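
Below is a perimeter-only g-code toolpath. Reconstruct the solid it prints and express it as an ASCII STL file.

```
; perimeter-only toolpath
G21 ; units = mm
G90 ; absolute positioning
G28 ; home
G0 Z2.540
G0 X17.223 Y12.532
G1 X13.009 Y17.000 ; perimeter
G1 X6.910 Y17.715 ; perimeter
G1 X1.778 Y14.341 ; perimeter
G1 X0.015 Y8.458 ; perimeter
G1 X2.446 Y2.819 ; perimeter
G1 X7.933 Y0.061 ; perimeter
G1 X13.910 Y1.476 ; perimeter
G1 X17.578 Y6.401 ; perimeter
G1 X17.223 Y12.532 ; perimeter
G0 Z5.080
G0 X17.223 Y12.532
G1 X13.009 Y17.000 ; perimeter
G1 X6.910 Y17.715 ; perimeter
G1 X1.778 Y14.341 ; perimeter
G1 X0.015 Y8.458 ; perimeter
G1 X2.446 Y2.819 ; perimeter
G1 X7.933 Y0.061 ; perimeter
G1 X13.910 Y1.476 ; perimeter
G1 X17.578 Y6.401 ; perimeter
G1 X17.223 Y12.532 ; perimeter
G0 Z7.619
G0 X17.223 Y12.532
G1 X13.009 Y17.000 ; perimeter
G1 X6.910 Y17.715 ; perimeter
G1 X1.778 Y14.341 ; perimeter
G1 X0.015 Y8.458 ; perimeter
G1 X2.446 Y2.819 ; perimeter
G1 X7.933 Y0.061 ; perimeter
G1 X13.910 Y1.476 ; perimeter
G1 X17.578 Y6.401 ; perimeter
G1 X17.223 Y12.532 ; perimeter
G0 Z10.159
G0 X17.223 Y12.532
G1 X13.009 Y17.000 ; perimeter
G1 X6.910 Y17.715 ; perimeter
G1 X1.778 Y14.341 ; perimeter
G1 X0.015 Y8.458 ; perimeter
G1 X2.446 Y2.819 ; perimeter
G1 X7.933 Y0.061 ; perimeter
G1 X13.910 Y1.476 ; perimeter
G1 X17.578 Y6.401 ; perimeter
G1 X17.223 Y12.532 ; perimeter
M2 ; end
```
solid part
  facet normal 0.0000 0.0000 -1.0000
    outer loop
      vertex 6.910 17.715 0.000
      vertex 13.009 17.000 0.000
      vertex 17.223 12.532 0.000
    endloop
  endfacet
  facet normal 0.0000 0.0000 -1.0000
    outer loop
      vertex 1.778 14.341 0.000
      vertex 6.910 17.715 0.000
      vertex 17.223 12.532 0.000
    endloop
  endfacet
  facet normal 0.0000 0.0000 -1.0000
    outer loop
      vertex 0.015 8.458 0.000
      vertex 1.778 14.341 0.000
      vertex 17.223 12.532 0.000
    endloop
  endfacet
  facet normal 0.0000 0.0000 -1.0000
    outer loop
      vertex 2.446 2.819 0.000
      vertex 0.015 8.458 0.000
      vertex 17.223 12.532 0.000
    endloop
  endfacet
  facet normal 0.0000 0.0000 -1.0000
    outer loop
      vertex 7.933 0.061 0.000
      vertex 2.446 2.819 0.000
      vertex 17.223 12.532 0.000
    endloop
  endfacet
  facet normal 0.0000 0.0000 -1.0000
    outer loop
      vertex 13.910 1.476 0.000
      vertex 7.933 0.061 0.000
      vertex 17.223 12.532 0.000
    endloop
  endfacet
  facet normal 0.0000 0.0000 -1.0000
    outer loop
      vertex 17.578 6.401 0.000
      vertex 13.910 1.476 0.000
      vertex 17.223 12.532 0.000
    endloop
  endfacet
  facet normal 0.0000 0.0000 1.0000
    outer loop
      vertex 17.223 12.532 10.159
      vertex 13.009 17.000 10.159
      vertex 6.910 17.715 10.159
    endloop
  endfacet
  facet normal 0.0000 0.0000 1.0000
    outer loop
      vertex 17.223 12.532 10.159
      vertex 6.910 17.715 10.159
      vertex 1.778 14.341 10.159
    endloop
  endfacet
  facet normal 0.0000 0.0000 1.0000
    outer loop
      vertex 17.223 12.532 10.159
      vertex 1.778 14.341 10.159
      vertex 0.015 8.458 10.159
    endloop
  endfacet
  facet normal 0.0000 0.0000 1.0000
    outer loop
      vertex 17.223 12.532 10.159
      vertex 0.015 8.458 10.159
      vertex 2.446 2.819 10.159
    endloop
  endfacet
  facet normal 0.0000 0.0000 1.0000
    outer loop
      vertex 17.223 12.532 10.159
      vertex 2.446 2.819 10.159
      vertex 7.933 0.061 10.159
    endloop
  endfacet
  facet normal 0.0000 0.0000 1.0000
    outer loop
      vertex 17.223 12.532 10.159
      vertex 7.933 0.061 10.159
      vertex 13.910 1.476 10.159
    endloop
  endfacet
  facet normal 0.0000 0.0000 1.0000
    outer loop
      vertex 17.223 12.532 10.159
      vertex 13.910 1.476 10.159
      vertex 17.578 6.401 10.159
    endloop
  endfacet
  facet normal 0.7275 0.6861 0.0000
    outer loop
      vertex 17.223 12.532 0.000
      vertex 13.009 17.000 0.000
      vertex 13.009 17.000 10.159
    endloop
  endfacet
  facet normal 0.7275 0.6861 0.0000
    outer loop
      vertex 17.223 12.532 0.000
      vertex 13.009 17.000 10.159
      vertex 17.223 12.532 10.159
    endloop
  endfacet
  facet normal 0.1164 0.9932 0.0000
    outer loop
      vertex 13.009 17.000 0.000
      vertex 6.910 17.715 0.000
      vertex 6.910 17.715 10.159
    endloop
  endfacet
  facet normal 0.1164 0.9932 0.0000
    outer loop
      vertex 13.009 17.000 0.000
      vertex 6.910 17.715 10.159
      vertex 13.009 17.000 10.159
    endloop
  endfacet
  facet normal -0.5494 0.8356 0.0000
    outer loop
      vertex 6.910 17.715 0.000
      vertex 1.778 14.341 0.000
      vertex 1.778 14.341 10.159
    endloop
  endfacet
  facet normal -0.5494 0.8356 0.0000
    outer loop
      vertex 6.910 17.715 0.000
      vertex 1.778 14.341 10.159
      vertex 6.910 17.715 10.159
    endloop
  endfacet
  facet normal -0.9579 0.2871 0.0000
    outer loop
      vertex 1.778 14.341 0.000
      vertex 0.015 8.458 0.000
      vertex 0.015 8.458 10.159
    endloop
  endfacet
  facet normal -0.9579 0.2871 0.0000
    outer loop
      vertex 1.778 14.341 0.000
      vertex 0.015 8.458 10.159
      vertex 1.778 14.341 10.159
    endloop
  endfacet
  facet normal -0.9183 -0.3959 0.0000
    outer loop
      vertex 0.015 8.458 0.000
      vertex 2.446 2.819 0.000
      vertex 2.446 2.819 10.159
    endloop
  endfacet
  facet normal -0.9183 -0.3959 0.0000
    outer loop
      vertex 0.015 8.458 0.000
      vertex 2.446 2.819 10.159
      vertex 0.015 8.458 10.159
    endloop
  endfacet
  facet normal -0.4491 -0.8935 0.0000
    outer loop
      vertex 2.446 2.819 0.000
      vertex 7.933 0.061 0.000
      vertex 7.933 0.061 10.159
    endloop
  endfacet
  facet normal -0.4491 -0.8935 0.0000
    outer loop
      vertex 2.446 2.819 0.000
      vertex 7.933 0.061 10.159
      vertex 2.446 2.819 10.159
    endloop
  endfacet
  facet normal 0.2304 -0.9731 0.0000
    outer loop
      vertex 7.933 0.061 0.000
      vertex 13.910 1.476 0.000
      vertex 13.910 1.476 10.159
    endloop
  endfacet
  facet normal 0.2304 -0.9731 0.0000
    outer loop
      vertex 7.933 0.061 0.000
      vertex 13.910 1.476 10.159
      vertex 7.933 0.061 10.159
    endloop
  endfacet
  facet normal 0.8020 -0.5973 0.0000
    outer loop
      vertex 13.910 1.476 0.000
      vertex 17.578 6.401 0.000
      vertex 17.578 6.401 10.159
    endloop
  endfacet
  facet normal 0.8020 -0.5973 0.0000
    outer loop
      vertex 13.910 1.476 0.000
      vertex 17.578 6.401 10.159
      vertex 13.910 1.476 10.159
    endloop
  endfacet
  facet normal 0.9983 0.0578 0.0000
    outer loop
      vertex 17.578 6.401 0.000
      vertex 17.223 12.532 0.000
      vertex 17.223 12.532 10.159
    endloop
  endfacet
  facet normal 0.9983 0.0578 0.0000
    outer loop
      vertex 17.578 6.401 0.000
      vertex 17.223 12.532 10.159
      vertex 17.578 6.401 10.159
    endloop
  endfacet
endsolid part

The G0 Z moves step by Δz≈2.540 mm. Every layer's G1 loop is the same polygon, so the solid is a straight extrusion of it from z=0 to z≈10.2. Closing with flat bottom and top caps and triangulating gives 32 facets — a regular 9-sided prism (a cylinder approximated with 9 flat sides), circumscribed radius ≈ 8.98 mm, height ≈ 10.2 mm.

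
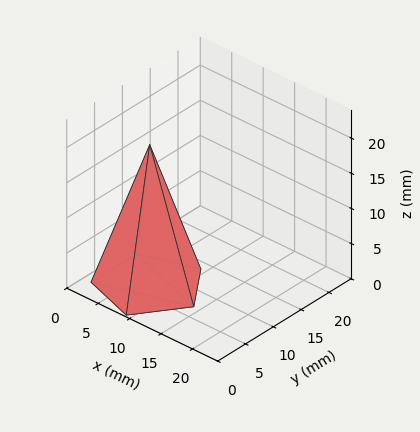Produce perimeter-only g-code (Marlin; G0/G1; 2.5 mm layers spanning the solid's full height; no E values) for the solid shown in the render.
Reading the render: the shape is a regular 5-sided pyramid, base circumscribed radius ≈ 7 mm, apex at z ≈ 20 mm (dimensions read to the nearest mm from the axis ticks). For the g-code, the solid's height is divided into equal slices at the stated Δz and each level perimeter traced with G1 moves after a G0 lift.

; perimeter-only toolpath
G21 ; units = mm
G90 ; absolute positioning
G28 ; home
; layer 1
G0 Z2.5
G0 X13.1 Y7.0
G1 X8.9 Y12.9
G1 X2.0 Y10.6
G1 X2.0 Y3.4
G1 X8.9 Y1.1
G1 X13.1 Y7.0
; layer 2
G0 Z5.0
G0 X12.2 Y7.0
G1 X8.6 Y12.0
G1 X2.7 Y10.1
G1 X2.7 Y3.9
G1 X8.6 Y2.0
G1 X12.2 Y7.0
; layer 3
G0 Z7.5
G0 X11.4 Y7.0
G1 X8.4 Y11.2
G1 X3.4 Y9.6
G1 X3.4 Y4.4
G1 X8.4 Y2.8
G1 X11.4 Y7.0
; layer 4
G0 Z10.0
G0 X10.5 Y7.0
G1 X8.1 Y10.3
G1 X4.2 Y9.1
G1 X4.2 Y5.0
G1 X8.1 Y3.6
G1 X10.5 Y7.0
; layer 5
G0 Z12.5
G0 X9.6 Y7.0
G1 X7.8 Y9.5
G1 X4.9 Y8.5
G1 X4.9 Y5.5
G1 X7.8 Y4.5
G1 X9.6 Y7.0
; layer 6
G0 Z15.0
G0 X8.8 Y7.0
G1 X7.5 Y8.7
G1 X5.6 Y8.0
G1 X5.6 Y6.0
G1 X7.5 Y5.3
G1 X8.8 Y7.0
; layer 7
G0 Z17.5
G0 X7.9 Y7.0
G1 X7.3 Y7.8
G1 X6.3 Y7.5
G1 X6.3 Y6.5
G1 X7.3 Y6.2
G1 X7.9 Y7.0
M2 ; end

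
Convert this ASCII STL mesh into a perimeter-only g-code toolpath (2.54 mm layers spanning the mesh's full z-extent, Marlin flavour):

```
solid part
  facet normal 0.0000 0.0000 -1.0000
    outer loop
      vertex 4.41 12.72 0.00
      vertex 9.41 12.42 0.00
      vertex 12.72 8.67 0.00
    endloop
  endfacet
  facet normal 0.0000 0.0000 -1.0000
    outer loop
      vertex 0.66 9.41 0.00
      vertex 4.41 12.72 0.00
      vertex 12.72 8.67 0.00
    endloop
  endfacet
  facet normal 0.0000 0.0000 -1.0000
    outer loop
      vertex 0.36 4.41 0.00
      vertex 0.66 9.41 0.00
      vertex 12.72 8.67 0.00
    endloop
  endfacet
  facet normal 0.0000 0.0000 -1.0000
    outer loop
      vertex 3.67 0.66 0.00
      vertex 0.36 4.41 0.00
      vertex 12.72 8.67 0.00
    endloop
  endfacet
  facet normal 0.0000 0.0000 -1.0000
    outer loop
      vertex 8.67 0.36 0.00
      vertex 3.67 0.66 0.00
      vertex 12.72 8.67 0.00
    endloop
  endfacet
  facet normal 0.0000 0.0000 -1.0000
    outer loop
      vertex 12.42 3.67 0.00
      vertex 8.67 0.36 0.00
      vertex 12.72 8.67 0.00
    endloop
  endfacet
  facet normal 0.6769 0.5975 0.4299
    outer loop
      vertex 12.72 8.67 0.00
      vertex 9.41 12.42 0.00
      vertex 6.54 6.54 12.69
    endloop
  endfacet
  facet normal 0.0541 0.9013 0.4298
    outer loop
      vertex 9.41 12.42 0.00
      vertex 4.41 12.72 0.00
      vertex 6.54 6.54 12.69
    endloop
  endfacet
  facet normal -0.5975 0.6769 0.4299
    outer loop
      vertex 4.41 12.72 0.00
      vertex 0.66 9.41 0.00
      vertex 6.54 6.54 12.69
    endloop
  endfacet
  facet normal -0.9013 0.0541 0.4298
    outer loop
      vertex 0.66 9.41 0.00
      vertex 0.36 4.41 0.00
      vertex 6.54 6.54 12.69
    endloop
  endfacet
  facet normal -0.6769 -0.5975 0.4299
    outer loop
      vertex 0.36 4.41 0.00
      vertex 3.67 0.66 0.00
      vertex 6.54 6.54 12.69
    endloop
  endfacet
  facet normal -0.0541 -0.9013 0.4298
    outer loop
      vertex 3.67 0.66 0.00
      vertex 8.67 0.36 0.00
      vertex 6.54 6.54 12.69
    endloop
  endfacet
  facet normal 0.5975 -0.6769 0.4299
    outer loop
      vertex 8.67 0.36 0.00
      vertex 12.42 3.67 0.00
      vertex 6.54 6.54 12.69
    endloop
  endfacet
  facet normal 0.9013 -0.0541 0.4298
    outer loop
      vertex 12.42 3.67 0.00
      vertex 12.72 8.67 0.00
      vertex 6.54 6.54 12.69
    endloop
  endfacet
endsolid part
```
; perimeter-only toolpath
G21 ; units = mm
G90 ; absolute positioning
G28 ; home
; layer 1
G0 Z2.54
G0 X11.48 Y8.24
G1 X8.84 Y11.24
G1 X4.84 Y11.48
G1 X1.84 Y8.84
G1 X1.60 Y4.84
G1 X4.24 Y1.84
G1 X8.24 Y1.60
G1 X11.24 Y4.24
G1 X11.48 Y8.24
; layer 2
G0 Z5.08
G0 X10.25 Y7.82
G1 X8.26 Y10.07
G1 X5.26 Y10.25
G1 X3.01 Y8.26
G1 X2.83 Y5.26
G1 X4.82 Y3.01
G1 X7.82 Y2.83
G1 X10.07 Y4.82
G1 X10.25 Y7.82
; layer 3
G0 Z7.61
G0 X9.01 Y7.39
G1 X7.69 Y8.89
G1 X5.69 Y9.01
G1 X4.19 Y7.69
G1 X4.07 Y5.69
G1 X5.39 Y4.19
G1 X7.39 Y4.07
G1 X8.89 Y5.39
G1 X9.01 Y7.39
; layer 4
G0 Z10.15
G0 X7.78 Y6.97
G1 X7.11 Y7.72
G1 X6.11 Y7.78
G1 X5.36 Y7.11
G1 X5.30 Y6.11
G1 X5.97 Y5.36
G1 X6.97 Y5.30
G1 X7.72 Y5.97
G1 X7.78 Y6.97
M2 ; end

The solid is a regular 8-sided pyramid, base circumscribed radius ≈ 6.54 mm, apex at z ≈ 12.7 mm. Slicing at Δz = 2.54 mm — 5 equal slices spanning the solid's height, so layer i sits at z = i·h/5 — gives 4 non-empty perimeters. Each is a 8-segment closed polygon; G0 lifts to the layer z and rapids to the start vertex, then G1 traces the edges. The cross-section shrinks linearly with z (the slice at the apex is degenerate and omitted).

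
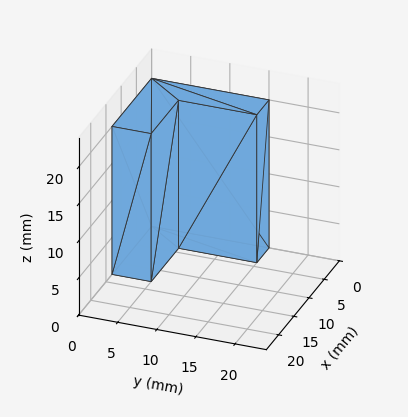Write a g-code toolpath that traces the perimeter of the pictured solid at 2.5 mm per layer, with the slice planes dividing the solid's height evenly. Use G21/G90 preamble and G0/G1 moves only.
Reading the render: the shape is an L-shaped prism: outer 13 × 15 mm, arm thicknesses ≈ 5 mm (horizontal) and 4 mm (vertical), extruded 20 mm in z (dimensions read to the nearest mm from the axis ticks). For the g-code, the solid's height is divided into equal slices at the stated Δz and each level perimeter traced with G1 moves after a G0 lift.

; perimeter-only toolpath
G21 ; units = mm
G90 ; absolute positioning
G28 ; home
; layer 1
G0 Z2.5
G0 X0.0 Y0.0
G1 X13.0 Y0.0
G1 X13.0 Y5.0
G1 X4.0 Y5.0
G1 X4.0 Y15.0
G1 X0.0 Y15.0
G1 X0.0 Y0.0
; layer 2
G0 Z5.0
G0 X0.0 Y0.0
G1 X13.0 Y0.0
G1 X13.0 Y5.0
G1 X4.0 Y5.0
G1 X4.0 Y15.0
G1 X0.0 Y15.0
G1 X0.0 Y0.0
; layer 3
G0 Z7.5
G0 X0.0 Y0.0
G1 X13.0 Y0.0
G1 X13.0 Y5.0
G1 X4.0 Y5.0
G1 X4.0 Y15.0
G1 X0.0 Y15.0
G1 X0.0 Y0.0
; layer 4
G0 Z10.0
G0 X0.0 Y0.0
G1 X13.0 Y0.0
G1 X13.0 Y5.0
G1 X4.0 Y5.0
G1 X4.0 Y15.0
G1 X0.0 Y15.0
G1 X0.0 Y0.0
; layer 5
G0 Z12.5
G0 X0.0 Y0.0
G1 X13.0 Y0.0
G1 X13.0 Y5.0
G1 X4.0 Y5.0
G1 X4.0 Y15.0
G1 X0.0 Y15.0
G1 X0.0 Y0.0
; layer 6
G0 Z15.0
G0 X0.0 Y0.0
G1 X13.0 Y0.0
G1 X13.0 Y5.0
G1 X4.0 Y5.0
G1 X4.0 Y15.0
G1 X0.0 Y15.0
G1 X0.0 Y0.0
; layer 7
G0 Z17.5
G0 X0.0 Y0.0
G1 X13.0 Y0.0
G1 X13.0 Y5.0
G1 X4.0 Y5.0
G1 X4.0 Y15.0
G1 X0.0 Y15.0
G1 X0.0 Y0.0
; layer 8
G0 Z20.0
G0 X0.0 Y0.0
G1 X13.0 Y0.0
G1 X13.0 Y5.0
G1 X4.0 Y5.0
G1 X4.0 Y15.0
G1 X0.0 Y15.0
G1 X0.0 Y0.0
M2 ; end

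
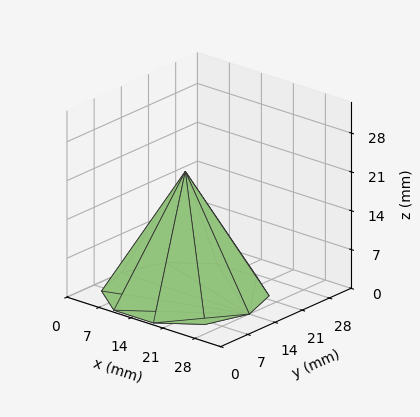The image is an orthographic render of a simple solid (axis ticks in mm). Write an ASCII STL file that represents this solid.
Reading the render: the shape is a regular 10-sided pyramid, base circumscribed radius ≈ 14 mm, apex at z ≈ 22 mm (dimensions read to the nearest mm from the axis ticks). For the STL, each face is triangulated and given an outward normal.

solid part
  facet normal 0.0000 0.0000 -1.0000
    outer loop
      vertex 18.33 27.31 0.00
      vertex 25.33 22.23 0.00
      vertex 28.00 14.00 0.00
    endloop
  endfacet
  facet normal 0.0000 0.0000 -1.0000
    outer loop
      vertex 9.67 27.31 0.00
      vertex 18.33 27.31 0.00
      vertex 28.00 14.00 0.00
    endloop
  endfacet
  facet normal 0.0000 0.0000 -1.0000
    outer loop
      vertex 2.67 22.23 0.00
      vertex 9.67 27.31 0.00
      vertex 28.00 14.00 0.00
    endloop
  endfacet
  facet normal 0.0000 0.0000 -1.0000
    outer loop
      vertex 0.00 14.00 0.00
      vertex 2.67 22.23 0.00
      vertex 28.00 14.00 0.00
    endloop
  endfacet
  facet normal 0.0000 0.0000 -1.0000
    outer loop
      vertex 2.67 5.77 0.00
      vertex 0.00 14.00 0.00
      vertex 28.00 14.00 0.00
    endloop
  endfacet
  facet normal 0.0000 0.0000 -1.0000
    outer loop
      vertex 9.67 0.69 0.00
      vertex 2.67 5.77 0.00
      vertex 28.00 14.00 0.00
    endloop
  endfacet
  facet normal 0.0000 0.0000 -1.0000
    outer loop
      vertex 18.33 0.69 0.00
      vertex 9.67 0.69 0.00
      vertex 28.00 14.00 0.00
    endloop
  endfacet
  facet normal 0.0000 0.0000 -1.0000
    outer loop
      vertex 25.33 5.77 0.00
      vertex 18.33 0.69 0.00
      vertex 28.00 14.00 0.00
    endloop
  endfacet
  facet normal 0.8137 0.2640 0.5178
    outer loop
      vertex 28.00 14.00 0.00
      vertex 25.33 22.23 0.00
      vertex 14.00 14.00 22.00
    endloop
  endfacet
  facet normal 0.5025 0.6924 0.5178
    outer loop
      vertex 25.33 22.23 0.00
      vertex 18.33 27.31 0.00
      vertex 14.00 14.00 22.00
    endloop
  endfacet
  facet normal 0.0000 0.8556 0.5176
    outer loop
      vertex 18.33 27.31 0.00
      vertex 9.67 27.31 0.00
      vertex 14.00 14.00 22.00
    endloop
  endfacet
  facet normal -0.5025 0.6924 0.5178
    outer loop
      vertex 9.67 27.31 0.00
      vertex 2.67 22.23 0.00
      vertex 14.00 14.00 22.00
    endloop
  endfacet
  facet normal -0.8137 0.2640 0.5178
    outer loop
      vertex 2.67 22.23 0.00
      vertex 0.00 14.00 0.00
      vertex 14.00 14.00 22.00
    endloop
  endfacet
  facet normal -0.8137 -0.2640 0.5178
    outer loop
      vertex 0.00 14.00 0.00
      vertex 2.67 5.77 0.00
      vertex 14.00 14.00 22.00
    endloop
  endfacet
  facet normal -0.5025 -0.6924 0.5178
    outer loop
      vertex 2.67 5.77 0.00
      vertex 9.67 0.69 0.00
      vertex 14.00 14.00 22.00
    endloop
  endfacet
  facet normal 0.0000 -0.8556 0.5176
    outer loop
      vertex 9.67 0.69 0.00
      vertex 18.33 0.69 0.00
      vertex 14.00 14.00 22.00
    endloop
  endfacet
  facet normal 0.5025 -0.6924 0.5178
    outer loop
      vertex 18.33 0.69 0.00
      vertex 25.33 5.77 0.00
      vertex 14.00 14.00 22.00
    endloop
  endfacet
  facet normal 0.8137 -0.2640 0.5178
    outer loop
      vertex 25.33 5.77 0.00
      vertex 28.00 14.00 0.00
      vertex 14.00 14.00 22.00
    endloop
  endfacet
endsolid part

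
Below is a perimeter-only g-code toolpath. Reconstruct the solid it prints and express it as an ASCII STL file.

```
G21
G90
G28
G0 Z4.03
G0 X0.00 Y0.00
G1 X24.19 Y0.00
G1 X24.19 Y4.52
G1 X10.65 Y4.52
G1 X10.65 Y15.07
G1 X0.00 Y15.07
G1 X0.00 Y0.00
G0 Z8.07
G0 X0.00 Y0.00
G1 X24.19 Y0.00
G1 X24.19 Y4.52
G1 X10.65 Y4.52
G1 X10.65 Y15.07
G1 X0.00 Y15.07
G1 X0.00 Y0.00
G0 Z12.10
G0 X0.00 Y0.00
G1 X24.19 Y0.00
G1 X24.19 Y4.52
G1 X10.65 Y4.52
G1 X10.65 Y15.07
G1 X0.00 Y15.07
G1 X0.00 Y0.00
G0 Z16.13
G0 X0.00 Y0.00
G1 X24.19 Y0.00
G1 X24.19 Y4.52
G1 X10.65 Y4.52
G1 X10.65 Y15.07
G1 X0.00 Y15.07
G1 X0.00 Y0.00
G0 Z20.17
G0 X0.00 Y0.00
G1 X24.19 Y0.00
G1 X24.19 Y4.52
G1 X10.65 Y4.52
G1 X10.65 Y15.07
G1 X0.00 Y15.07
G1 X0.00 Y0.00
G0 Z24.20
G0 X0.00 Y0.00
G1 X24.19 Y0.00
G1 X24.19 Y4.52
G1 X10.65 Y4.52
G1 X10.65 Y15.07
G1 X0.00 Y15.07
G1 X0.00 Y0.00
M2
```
solid part
  facet normal 0.0000 0.0000 -1.0000
    outer loop
      vertex 24.19 4.52 0.00
      vertex 24.19 0.00 0.00
      vertex 0.00 0.00 0.00
    endloop
  endfacet
  facet normal 0.0000 0.0000 -1.0000
    outer loop
      vertex 10.65 4.52 0.00
      vertex 24.19 4.52 0.00
      vertex 0.00 0.00 0.00
    endloop
  endfacet
  facet normal 0.0000 0.0000 -1.0000
    outer loop
      vertex 10.65 15.07 0.00
      vertex 10.65 4.52 0.00
      vertex 0.00 0.00 0.00
    endloop
  endfacet
  facet normal 0.0000 0.0000 -1.0000
    outer loop
      vertex 0.00 15.07 0.00
      vertex 10.65 15.07 0.00
      vertex 0.00 0.00 0.00
    endloop
  endfacet
  facet normal 0.0000 0.0000 1.0000
    outer loop
      vertex 0.00 0.00 24.20
      vertex 24.19 0.00 24.20
      vertex 24.19 4.52 24.20
    endloop
  endfacet
  facet normal 0.0000 0.0000 1.0000
    outer loop
      vertex 0.00 0.00 24.20
      vertex 24.19 4.52 24.20
      vertex 10.65 4.52 24.20
    endloop
  endfacet
  facet normal 0.0000 0.0000 1.0000
    outer loop
      vertex 0.00 0.00 24.20
      vertex 10.65 4.52 24.20
      vertex 10.65 15.07 24.20
    endloop
  endfacet
  facet normal 0.0000 0.0000 1.0000
    outer loop
      vertex 0.00 0.00 24.20
      vertex 10.65 15.07 24.20
      vertex 0.00 15.07 24.20
    endloop
  endfacet
  facet normal 0.0000 -1.0000 0.0000
    outer loop
      vertex 0.00 0.00 0.00
      vertex 24.19 0.00 0.00
      vertex 24.19 0.00 24.20
    endloop
  endfacet
  facet normal 0.0000 -1.0000 0.0000
    outer loop
      vertex 0.00 0.00 0.00
      vertex 24.19 0.00 24.20
      vertex 0.00 0.00 24.20
    endloop
  endfacet
  facet normal 1.0000 0.0000 0.0000
    outer loop
      vertex 24.19 0.00 0.00
      vertex 24.19 4.52 0.00
      vertex 24.19 4.52 24.20
    endloop
  endfacet
  facet normal 1.0000 0.0000 0.0000
    outer loop
      vertex 24.19 0.00 0.00
      vertex 24.19 4.52 24.20
      vertex 24.19 0.00 24.20
    endloop
  endfacet
  facet normal 0.0000 1.0000 0.0000
    outer loop
      vertex 24.19 4.52 0.00
      vertex 10.65 4.52 0.00
      vertex 10.65 4.52 24.20
    endloop
  endfacet
  facet normal 0.0000 1.0000 0.0000
    outer loop
      vertex 24.19 4.52 0.00
      vertex 10.65 4.52 24.20
      vertex 24.19 4.52 24.20
    endloop
  endfacet
  facet normal 1.0000 0.0000 0.0000
    outer loop
      vertex 10.65 4.52 0.00
      vertex 10.65 15.07 0.00
      vertex 10.65 15.07 24.20
    endloop
  endfacet
  facet normal 1.0000 0.0000 0.0000
    outer loop
      vertex 10.65 4.52 0.00
      vertex 10.65 15.07 24.20
      vertex 10.65 4.52 24.20
    endloop
  endfacet
  facet normal 0.0000 1.0000 0.0000
    outer loop
      vertex 10.65 15.07 0.00
      vertex 0.00 15.07 0.00
      vertex 0.00 15.07 24.20
    endloop
  endfacet
  facet normal 0.0000 1.0000 0.0000
    outer loop
      vertex 10.65 15.07 0.00
      vertex 0.00 15.07 24.20
      vertex 10.65 15.07 24.20
    endloop
  endfacet
  facet normal -1.0000 0.0000 0.0000
    outer loop
      vertex 0.00 15.07 0.00
      vertex 0.00 0.00 0.00
      vertex 0.00 0.00 24.20
    endloop
  endfacet
  facet normal -1.0000 0.0000 0.0000
    outer loop
      vertex 0.00 15.07 0.00
      vertex 0.00 0.00 24.20
      vertex 0.00 15.07 24.20
    endloop
  endfacet
endsolid part

The G0 Z moves step by Δz≈4.03 mm. Every layer's G1 loop is the same polygon, so the solid is a straight extrusion of it from z=0 to z≈24.2. Closing with flat bottom and top caps and triangulating gives 20 facets — an L-shaped prism: outer 24.2 × 15.1 mm, arm thicknesses ≈ 4.52 mm (horizontal) and 10.7 mm (vertical), extruded 24.2 mm in z.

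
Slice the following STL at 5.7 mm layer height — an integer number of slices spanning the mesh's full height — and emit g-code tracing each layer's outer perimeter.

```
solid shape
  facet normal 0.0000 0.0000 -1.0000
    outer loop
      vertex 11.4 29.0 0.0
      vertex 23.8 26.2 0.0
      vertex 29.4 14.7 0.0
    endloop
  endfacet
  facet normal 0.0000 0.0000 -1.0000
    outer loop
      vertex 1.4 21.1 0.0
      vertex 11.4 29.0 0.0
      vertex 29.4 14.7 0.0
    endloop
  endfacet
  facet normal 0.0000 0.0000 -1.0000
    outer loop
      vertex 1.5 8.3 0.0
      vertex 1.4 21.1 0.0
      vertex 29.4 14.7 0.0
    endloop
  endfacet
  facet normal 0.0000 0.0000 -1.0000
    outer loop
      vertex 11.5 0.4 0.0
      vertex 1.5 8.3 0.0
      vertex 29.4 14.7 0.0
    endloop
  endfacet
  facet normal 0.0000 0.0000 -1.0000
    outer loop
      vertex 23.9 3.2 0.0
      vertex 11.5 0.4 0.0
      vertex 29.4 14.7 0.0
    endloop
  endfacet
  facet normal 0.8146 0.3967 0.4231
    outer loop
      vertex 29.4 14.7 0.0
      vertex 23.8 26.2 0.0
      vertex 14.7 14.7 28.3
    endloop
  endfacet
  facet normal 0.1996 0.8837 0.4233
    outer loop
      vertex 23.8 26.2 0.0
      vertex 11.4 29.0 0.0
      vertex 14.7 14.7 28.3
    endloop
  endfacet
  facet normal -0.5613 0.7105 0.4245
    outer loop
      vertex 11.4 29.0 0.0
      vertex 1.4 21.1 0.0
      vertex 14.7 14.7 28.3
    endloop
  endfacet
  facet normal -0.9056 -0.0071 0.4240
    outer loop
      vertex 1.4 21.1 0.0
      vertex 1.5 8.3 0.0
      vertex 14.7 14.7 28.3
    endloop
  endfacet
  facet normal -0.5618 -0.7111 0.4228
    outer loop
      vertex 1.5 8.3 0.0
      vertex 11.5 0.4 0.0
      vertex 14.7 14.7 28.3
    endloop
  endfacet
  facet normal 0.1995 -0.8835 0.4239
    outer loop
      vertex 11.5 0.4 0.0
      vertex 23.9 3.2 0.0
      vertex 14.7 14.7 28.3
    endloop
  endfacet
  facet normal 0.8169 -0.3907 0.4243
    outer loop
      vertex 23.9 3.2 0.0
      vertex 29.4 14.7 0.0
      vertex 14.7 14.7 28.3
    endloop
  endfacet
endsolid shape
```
; perimeter-only toolpath
G21 ; units = mm
G90 ; absolute positioning
G28 ; home
; layer 1
G0 Z5.7
G0 X26.5 Y14.7
G1 X22.0 Y23.9
G1 X12.1 Y26.1
G1 X4.1 Y19.8
G1 X4.1 Y9.6
G1 X12.1 Y3.3
G1 X22.1 Y5.5
G1 X26.5 Y14.7
; layer 2
G0 Z11.3
G0 X23.5 Y14.7
G1 X20.2 Y21.6
G1 X12.7 Y23.3
G1 X6.7 Y18.5
G1 X6.8 Y10.9
G1 X12.8 Y6.1
G1 X20.2 Y7.8
G1 X23.5 Y14.7
; layer 3
G0 Z17.0
G0 X20.6 Y14.7
G1 X18.3 Y19.3
G1 X13.4 Y20.4
G1 X9.4 Y17.3
G1 X9.4 Y12.1
G1 X13.4 Y9.0
G1 X18.4 Y10.1
G1 X20.6 Y14.7
; layer 4
G0 Z22.6
G0 X17.6 Y14.7
G1 X16.5 Y17.0
G1 X14.0 Y17.6
G1 X12.0 Y16.0
G1 X12.1 Y13.4
G1 X14.1 Y11.8
G1 X16.5 Y12.4
G1 X17.6 Y14.7
M2 ; end

The solid is a regular 7-sided pyramid, base circumscribed radius ≈ 14.7 mm, apex at z ≈ 28.3 mm. Slicing at Δz = 5.7 mm — 5 equal slices spanning the solid's height, so layer i sits at z = i·h/5 — gives 4 non-empty perimeters. Each is a 7-segment closed polygon; G0 lifts to the layer z and rapids to the start vertex, then G1 traces the edges. The cross-section shrinks linearly with z (the slice at the apex is degenerate and omitted).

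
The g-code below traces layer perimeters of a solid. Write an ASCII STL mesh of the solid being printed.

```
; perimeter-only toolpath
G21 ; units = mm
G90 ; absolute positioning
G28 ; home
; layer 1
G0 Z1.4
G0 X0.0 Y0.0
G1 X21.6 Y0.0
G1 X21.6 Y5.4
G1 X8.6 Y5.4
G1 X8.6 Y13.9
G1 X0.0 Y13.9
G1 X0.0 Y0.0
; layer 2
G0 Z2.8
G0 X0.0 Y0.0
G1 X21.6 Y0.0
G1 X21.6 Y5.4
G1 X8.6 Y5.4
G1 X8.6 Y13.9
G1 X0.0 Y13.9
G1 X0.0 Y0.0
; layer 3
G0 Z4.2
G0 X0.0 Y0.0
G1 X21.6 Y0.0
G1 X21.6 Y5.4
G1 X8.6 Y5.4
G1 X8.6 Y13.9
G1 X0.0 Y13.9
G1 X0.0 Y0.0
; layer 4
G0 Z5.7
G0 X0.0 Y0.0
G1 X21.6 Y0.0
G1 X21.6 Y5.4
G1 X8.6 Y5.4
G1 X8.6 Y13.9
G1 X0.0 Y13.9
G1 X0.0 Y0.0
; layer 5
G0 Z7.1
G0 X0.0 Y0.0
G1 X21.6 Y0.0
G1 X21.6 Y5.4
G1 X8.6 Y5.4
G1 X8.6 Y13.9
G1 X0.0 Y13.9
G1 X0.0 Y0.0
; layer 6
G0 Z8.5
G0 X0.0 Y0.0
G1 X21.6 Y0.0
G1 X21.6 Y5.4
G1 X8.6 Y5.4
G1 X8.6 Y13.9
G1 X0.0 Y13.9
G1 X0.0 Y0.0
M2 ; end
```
solid part
  facet normal 0.0000 0.0000 -1.0000
    outer loop
      vertex 21.6 5.4 0.0
      vertex 21.6 0.0 0.0
      vertex 0.0 0.0 0.0
    endloop
  endfacet
  facet normal 0.0000 0.0000 -1.0000
    outer loop
      vertex 8.6 5.4 0.0
      vertex 21.6 5.4 0.0
      vertex 0.0 0.0 0.0
    endloop
  endfacet
  facet normal 0.0000 0.0000 -1.0000
    outer loop
      vertex 8.6 13.9 0.0
      vertex 8.6 5.4 0.0
      vertex 0.0 0.0 0.0
    endloop
  endfacet
  facet normal 0.0000 0.0000 -1.0000
    outer loop
      vertex 0.0 13.9 0.0
      vertex 8.6 13.9 0.0
      vertex 0.0 0.0 0.0
    endloop
  endfacet
  facet normal 0.0000 0.0000 1.0000
    outer loop
      vertex 0.0 0.0 8.5
      vertex 21.6 0.0 8.5
      vertex 21.6 5.4 8.5
    endloop
  endfacet
  facet normal 0.0000 0.0000 1.0000
    outer loop
      vertex 0.0 0.0 8.5
      vertex 21.6 5.4 8.5
      vertex 8.6 5.4 8.5
    endloop
  endfacet
  facet normal 0.0000 0.0000 1.0000
    outer loop
      vertex 0.0 0.0 8.5
      vertex 8.6 5.4 8.5
      vertex 8.6 13.9 8.5
    endloop
  endfacet
  facet normal 0.0000 0.0000 1.0000
    outer loop
      vertex 0.0 0.0 8.5
      vertex 8.6 13.9 8.5
      vertex 0.0 13.9 8.5
    endloop
  endfacet
  facet normal 0.0000 -1.0000 0.0000
    outer loop
      vertex 0.0 0.0 0.0
      vertex 21.6 0.0 0.0
      vertex 21.6 0.0 8.5
    endloop
  endfacet
  facet normal 0.0000 -1.0000 0.0000
    outer loop
      vertex 0.0 0.0 0.0
      vertex 21.6 0.0 8.5
      vertex 0.0 0.0 8.5
    endloop
  endfacet
  facet normal 1.0000 0.0000 0.0000
    outer loop
      vertex 21.6 0.0 0.0
      vertex 21.6 5.4 0.0
      vertex 21.6 5.4 8.5
    endloop
  endfacet
  facet normal 1.0000 0.0000 0.0000
    outer loop
      vertex 21.6 0.0 0.0
      vertex 21.6 5.4 8.5
      vertex 21.6 0.0 8.5
    endloop
  endfacet
  facet normal 0.0000 1.0000 0.0000
    outer loop
      vertex 21.6 5.4 0.0
      vertex 8.6 5.4 0.0
      vertex 8.6 5.4 8.5
    endloop
  endfacet
  facet normal 0.0000 1.0000 0.0000
    outer loop
      vertex 21.6 5.4 0.0
      vertex 8.6 5.4 8.5
      vertex 21.6 5.4 8.5
    endloop
  endfacet
  facet normal 1.0000 0.0000 0.0000
    outer loop
      vertex 8.6 5.4 0.0
      vertex 8.6 13.9 0.0
      vertex 8.6 13.9 8.5
    endloop
  endfacet
  facet normal 1.0000 0.0000 0.0000
    outer loop
      vertex 8.6 5.4 0.0
      vertex 8.6 13.9 8.5
      vertex 8.6 5.4 8.5
    endloop
  endfacet
  facet normal 0.0000 1.0000 0.0000
    outer loop
      vertex 8.6 13.9 0.0
      vertex 0.0 13.9 0.0
      vertex 0.0 13.9 8.5
    endloop
  endfacet
  facet normal 0.0000 1.0000 0.0000
    outer loop
      vertex 8.6 13.9 0.0
      vertex 0.0 13.9 8.5
      vertex 8.6 13.9 8.5
    endloop
  endfacet
  facet normal -1.0000 0.0000 0.0000
    outer loop
      vertex 0.0 13.9 0.0
      vertex 0.0 0.0 0.0
      vertex 0.0 0.0 8.5
    endloop
  endfacet
  facet normal -1.0000 0.0000 0.0000
    outer loop
      vertex 0.0 13.9 0.0
      vertex 0.0 0.0 8.5
      vertex 0.0 13.9 8.5
    endloop
  endfacet
endsolid part

The G0 Z moves step by Δz≈1.4 mm. Every layer's G1 loop is the same polygon, so the solid is a straight extrusion of it from z=0 to z≈8.5. Closing with flat bottom and top caps and triangulating gives 20 facets — an L-shaped prism: outer 21.6 × 13.9 mm, arm thicknesses ≈ 5.4 mm (horizontal) and 8.6 mm (vertical), extruded 8.5 mm in z.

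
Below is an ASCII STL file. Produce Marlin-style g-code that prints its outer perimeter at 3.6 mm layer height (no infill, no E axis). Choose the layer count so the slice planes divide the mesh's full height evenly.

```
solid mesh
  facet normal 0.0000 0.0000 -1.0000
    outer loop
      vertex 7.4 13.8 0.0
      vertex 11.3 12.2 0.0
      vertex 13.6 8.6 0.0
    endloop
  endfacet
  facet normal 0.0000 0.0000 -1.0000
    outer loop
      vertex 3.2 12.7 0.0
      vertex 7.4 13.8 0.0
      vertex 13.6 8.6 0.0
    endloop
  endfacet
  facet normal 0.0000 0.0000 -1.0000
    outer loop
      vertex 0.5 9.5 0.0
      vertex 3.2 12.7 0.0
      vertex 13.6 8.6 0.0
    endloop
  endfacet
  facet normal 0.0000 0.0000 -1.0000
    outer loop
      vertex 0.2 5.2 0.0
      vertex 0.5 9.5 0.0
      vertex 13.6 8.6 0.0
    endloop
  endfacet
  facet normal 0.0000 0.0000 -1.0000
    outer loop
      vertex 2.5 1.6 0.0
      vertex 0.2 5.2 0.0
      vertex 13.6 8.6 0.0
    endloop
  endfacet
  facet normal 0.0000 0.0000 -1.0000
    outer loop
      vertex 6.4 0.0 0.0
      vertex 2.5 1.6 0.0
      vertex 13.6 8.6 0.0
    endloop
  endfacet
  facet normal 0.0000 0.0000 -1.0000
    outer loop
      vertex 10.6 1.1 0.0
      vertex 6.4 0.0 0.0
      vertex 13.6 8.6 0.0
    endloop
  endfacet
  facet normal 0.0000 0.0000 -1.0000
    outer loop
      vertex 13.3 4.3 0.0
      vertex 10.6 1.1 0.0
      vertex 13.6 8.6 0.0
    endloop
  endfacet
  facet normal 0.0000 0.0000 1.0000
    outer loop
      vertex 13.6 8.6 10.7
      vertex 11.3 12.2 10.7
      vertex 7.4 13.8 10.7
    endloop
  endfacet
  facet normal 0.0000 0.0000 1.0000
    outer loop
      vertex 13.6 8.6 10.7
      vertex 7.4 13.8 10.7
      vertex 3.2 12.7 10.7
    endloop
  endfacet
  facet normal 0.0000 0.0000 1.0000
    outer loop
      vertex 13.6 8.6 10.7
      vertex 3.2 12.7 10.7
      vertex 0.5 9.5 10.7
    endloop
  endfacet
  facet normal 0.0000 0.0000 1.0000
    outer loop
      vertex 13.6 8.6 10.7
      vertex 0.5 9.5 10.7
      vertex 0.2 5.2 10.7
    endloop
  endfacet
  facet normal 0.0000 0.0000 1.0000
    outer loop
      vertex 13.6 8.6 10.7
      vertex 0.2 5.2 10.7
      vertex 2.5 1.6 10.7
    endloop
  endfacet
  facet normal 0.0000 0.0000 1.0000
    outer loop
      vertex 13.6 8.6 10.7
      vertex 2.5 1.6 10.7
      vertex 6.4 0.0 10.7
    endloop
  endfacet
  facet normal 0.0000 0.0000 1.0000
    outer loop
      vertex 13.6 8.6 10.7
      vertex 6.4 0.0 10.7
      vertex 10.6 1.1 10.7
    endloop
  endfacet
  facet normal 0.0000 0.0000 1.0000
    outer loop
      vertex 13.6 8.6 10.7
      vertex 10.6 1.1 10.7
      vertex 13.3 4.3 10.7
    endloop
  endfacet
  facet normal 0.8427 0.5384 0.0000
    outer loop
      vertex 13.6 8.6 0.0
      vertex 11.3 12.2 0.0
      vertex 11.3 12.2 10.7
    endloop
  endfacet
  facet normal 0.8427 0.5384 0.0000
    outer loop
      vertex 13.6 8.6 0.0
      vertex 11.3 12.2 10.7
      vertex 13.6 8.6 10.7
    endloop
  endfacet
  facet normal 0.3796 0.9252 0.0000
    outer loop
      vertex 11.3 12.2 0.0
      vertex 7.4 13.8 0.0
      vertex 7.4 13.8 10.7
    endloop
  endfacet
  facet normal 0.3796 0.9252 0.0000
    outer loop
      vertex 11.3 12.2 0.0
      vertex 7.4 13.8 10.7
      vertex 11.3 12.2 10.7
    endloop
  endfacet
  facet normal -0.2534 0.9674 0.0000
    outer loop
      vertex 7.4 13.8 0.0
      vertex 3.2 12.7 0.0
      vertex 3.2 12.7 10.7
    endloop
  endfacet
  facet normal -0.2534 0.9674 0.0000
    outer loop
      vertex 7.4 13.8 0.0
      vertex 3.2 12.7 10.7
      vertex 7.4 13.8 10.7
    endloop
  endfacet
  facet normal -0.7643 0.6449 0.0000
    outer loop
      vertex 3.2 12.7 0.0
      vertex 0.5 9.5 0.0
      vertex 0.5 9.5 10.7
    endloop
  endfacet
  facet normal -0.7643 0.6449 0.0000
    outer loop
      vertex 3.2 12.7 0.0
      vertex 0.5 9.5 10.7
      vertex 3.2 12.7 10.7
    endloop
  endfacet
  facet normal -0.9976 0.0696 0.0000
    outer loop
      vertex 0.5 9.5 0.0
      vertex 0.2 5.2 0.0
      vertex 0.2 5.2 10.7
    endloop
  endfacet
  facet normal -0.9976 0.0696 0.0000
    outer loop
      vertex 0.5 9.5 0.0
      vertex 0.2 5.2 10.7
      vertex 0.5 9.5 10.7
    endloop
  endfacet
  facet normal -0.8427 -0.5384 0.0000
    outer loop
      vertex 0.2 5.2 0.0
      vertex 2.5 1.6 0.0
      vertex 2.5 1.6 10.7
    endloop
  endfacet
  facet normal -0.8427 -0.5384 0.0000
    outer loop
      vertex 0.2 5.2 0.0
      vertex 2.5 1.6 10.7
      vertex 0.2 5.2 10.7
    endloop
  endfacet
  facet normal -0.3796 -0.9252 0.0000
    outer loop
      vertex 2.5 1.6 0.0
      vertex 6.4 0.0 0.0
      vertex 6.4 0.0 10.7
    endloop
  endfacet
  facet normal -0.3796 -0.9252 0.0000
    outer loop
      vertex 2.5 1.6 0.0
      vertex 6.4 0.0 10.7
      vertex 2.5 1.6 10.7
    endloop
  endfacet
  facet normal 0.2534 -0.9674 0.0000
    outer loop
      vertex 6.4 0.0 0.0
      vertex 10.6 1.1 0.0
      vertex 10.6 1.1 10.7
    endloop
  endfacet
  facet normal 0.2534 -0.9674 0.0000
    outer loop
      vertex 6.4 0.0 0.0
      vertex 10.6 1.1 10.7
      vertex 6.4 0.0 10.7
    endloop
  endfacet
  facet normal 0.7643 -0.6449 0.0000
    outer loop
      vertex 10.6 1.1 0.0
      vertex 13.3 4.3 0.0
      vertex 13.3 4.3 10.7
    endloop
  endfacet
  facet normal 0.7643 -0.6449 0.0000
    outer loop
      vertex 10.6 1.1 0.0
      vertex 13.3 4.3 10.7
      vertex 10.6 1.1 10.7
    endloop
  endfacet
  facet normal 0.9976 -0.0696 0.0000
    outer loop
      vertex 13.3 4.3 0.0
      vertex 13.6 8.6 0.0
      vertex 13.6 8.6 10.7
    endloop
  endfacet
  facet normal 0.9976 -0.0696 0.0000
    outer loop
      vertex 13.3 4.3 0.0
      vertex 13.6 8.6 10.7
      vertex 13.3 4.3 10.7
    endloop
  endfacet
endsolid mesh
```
; perimeter-only toolpath
G21 ; units = mm
G90 ; absolute positioning
G28 ; home
; layer 1
G0 Z3.6
G0 X13.6 Y8.6
G1 X11.3 Y12.2
G1 X7.4 Y13.8
G1 X3.2 Y12.7
G1 X0.5 Y9.5
G1 X0.2 Y5.2
G1 X2.5 Y1.6
G1 X6.4 Y0.0
G1 X10.6 Y1.1
G1 X13.3 Y4.3
G1 X13.6 Y8.6
; layer 2
G0 Z7.1
G0 X13.6 Y8.6
G1 X11.3 Y12.2
G1 X7.4 Y13.8
G1 X3.2 Y12.7
G1 X0.5 Y9.5
G1 X0.2 Y5.2
G1 X2.5 Y1.6
G1 X6.4 Y0.0
G1 X10.6 Y1.1
G1 X13.3 Y4.3
G1 X13.6 Y8.6
; layer 3
G0 Z10.7
G0 X13.6 Y8.6
G1 X11.3 Y12.2
G1 X7.4 Y13.8
G1 X3.2 Y12.7
G1 X0.5 Y9.5
G1 X0.2 Y5.2
G1 X2.5 Y1.6
G1 X6.4 Y0.0
G1 X10.6 Y1.1
G1 X13.3 Y4.3
G1 X13.6 Y8.6
M2 ; end

The solid is a regular 10-sided prism (a cylinder approximated with 10 flat sides), circumscribed radius ≈ 6.9 mm, height ≈ 10.7 mm. Slicing at Δz = 3.6 mm — 3 equal slices spanning the solid's height, so layer i sits at z = i·h/3 — gives 3 non-empty perimeters. Each is a 10-segment closed polygon; G0 lifts to the layer z and rapids to the start vertex, then G1 traces the edges.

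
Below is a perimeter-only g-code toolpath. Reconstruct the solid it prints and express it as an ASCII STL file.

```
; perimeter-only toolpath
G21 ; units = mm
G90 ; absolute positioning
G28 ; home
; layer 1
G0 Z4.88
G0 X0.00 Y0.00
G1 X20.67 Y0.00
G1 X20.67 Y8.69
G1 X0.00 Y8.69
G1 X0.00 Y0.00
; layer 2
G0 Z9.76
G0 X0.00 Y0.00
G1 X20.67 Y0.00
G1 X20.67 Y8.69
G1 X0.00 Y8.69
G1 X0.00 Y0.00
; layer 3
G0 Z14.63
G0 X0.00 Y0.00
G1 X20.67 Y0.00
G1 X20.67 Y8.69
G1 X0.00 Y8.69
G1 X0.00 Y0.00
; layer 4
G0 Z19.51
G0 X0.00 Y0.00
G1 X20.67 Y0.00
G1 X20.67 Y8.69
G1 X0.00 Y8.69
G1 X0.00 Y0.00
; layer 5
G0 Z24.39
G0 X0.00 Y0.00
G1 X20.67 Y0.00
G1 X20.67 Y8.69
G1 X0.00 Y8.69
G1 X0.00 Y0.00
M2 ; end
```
solid part
  facet normal 0.0000 0.0000 -1.0000
    outer loop
      vertex 20.67 8.69 0.00
      vertex 20.67 0.00 0.00
      vertex 0.00 0.00 0.00
    endloop
  endfacet
  facet normal 0.0000 0.0000 -1.0000
    outer loop
      vertex 0.00 8.69 0.00
      vertex 20.67 8.69 0.00
      vertex 0.00 0.00 0.00
    endloop
  endfacet
  facet normal 0.0000 0.0000 1.0000
    outer loop
      vertex 0.00 0.00 24.39
      vertex 20.67 0.00 24.39
      vertex 20.67 8.69 24.39
    endloop
  endfacet
  facet normal 0.0000 0.0000 1.0000
    outer loop
      vertex 0.00 0.00 24.39
      vertex 20.67 8.69 24.39
      vertex 0.00 8.69 24.39
    endloop
  endfacet
  facet normal 0.0000 -1.0000 0.0000
    outer loop
      vertex 0.00 0.00 0.00
      vertex 20.67 0.00 0.00
      vertex 20.67 0.00 24.39
    endloop
  endfacet
  facet normal 0.0000 -1.0000 0.0000
    outer loop
      vertex 0.00 0.00 0.00
      vertex 20.67 0.00 24.39
      vertex 0.00 0.00 24.39
    endloop
  endfacet
  facet normal 0.0000 1.0000 0.0000
    outer loop
      vertex 20.67 8.69 24.39
      vertex 20.67 8.69 0.00
      vertex 0.00 8.69 0.00
    endloop
  endfacet
  facet normal 0.0000 1.0000 0.0000
    outer loop
      vertex 0.00 8.69 24.39
      vertex 20.67 8.69 24.39
      vertex 0.00 8.69 0.00
    endloop
  endfacet
  facet normal -1.0000 0.0000 0.0000
    outer loop
      vertex 0.00 8.69 24.39
      vertex 0.00 8.69 0.00
      vertex 0.00 0.00 0.00
    endloop
  endfacet
  facet normal -1.0000 0.0000 0.0000
    outer loop
      vertex 0.00 0.00 24.39
      vertex 0.00 8.69 24.39
      vertex 0.00 0.00 0.00
    endloop
  endfacet
  facet normal 1.0000 0.0000 0.0000
    outer loop
      vertex 20.67 0.00 0.00
      vertex 20.67 8.69 0.00
      vertex 20.67 8.69 24.39
    endloop
  endfacet
  facet normal 1.0000 0.0000 0.0000
    outer loop
      vertex 20.67 0.00 0.00
      vertex 20.67 8.69 24.39
      vertex 20.67 0.00 24.39
    endloop
  endfacet
endsolid part

The G0 Z moves step by Δz≈4.88 mm. Every layer's G1 loop is the same polygon, so the solid is a straight extrusion of it from z=0 to z≈24.4. Closing with flat bottom and top caps and triangulating gives 12 facets — a rectangular box, roughly 20.7 × 8.69 mm footprint and 24.4 mm tall.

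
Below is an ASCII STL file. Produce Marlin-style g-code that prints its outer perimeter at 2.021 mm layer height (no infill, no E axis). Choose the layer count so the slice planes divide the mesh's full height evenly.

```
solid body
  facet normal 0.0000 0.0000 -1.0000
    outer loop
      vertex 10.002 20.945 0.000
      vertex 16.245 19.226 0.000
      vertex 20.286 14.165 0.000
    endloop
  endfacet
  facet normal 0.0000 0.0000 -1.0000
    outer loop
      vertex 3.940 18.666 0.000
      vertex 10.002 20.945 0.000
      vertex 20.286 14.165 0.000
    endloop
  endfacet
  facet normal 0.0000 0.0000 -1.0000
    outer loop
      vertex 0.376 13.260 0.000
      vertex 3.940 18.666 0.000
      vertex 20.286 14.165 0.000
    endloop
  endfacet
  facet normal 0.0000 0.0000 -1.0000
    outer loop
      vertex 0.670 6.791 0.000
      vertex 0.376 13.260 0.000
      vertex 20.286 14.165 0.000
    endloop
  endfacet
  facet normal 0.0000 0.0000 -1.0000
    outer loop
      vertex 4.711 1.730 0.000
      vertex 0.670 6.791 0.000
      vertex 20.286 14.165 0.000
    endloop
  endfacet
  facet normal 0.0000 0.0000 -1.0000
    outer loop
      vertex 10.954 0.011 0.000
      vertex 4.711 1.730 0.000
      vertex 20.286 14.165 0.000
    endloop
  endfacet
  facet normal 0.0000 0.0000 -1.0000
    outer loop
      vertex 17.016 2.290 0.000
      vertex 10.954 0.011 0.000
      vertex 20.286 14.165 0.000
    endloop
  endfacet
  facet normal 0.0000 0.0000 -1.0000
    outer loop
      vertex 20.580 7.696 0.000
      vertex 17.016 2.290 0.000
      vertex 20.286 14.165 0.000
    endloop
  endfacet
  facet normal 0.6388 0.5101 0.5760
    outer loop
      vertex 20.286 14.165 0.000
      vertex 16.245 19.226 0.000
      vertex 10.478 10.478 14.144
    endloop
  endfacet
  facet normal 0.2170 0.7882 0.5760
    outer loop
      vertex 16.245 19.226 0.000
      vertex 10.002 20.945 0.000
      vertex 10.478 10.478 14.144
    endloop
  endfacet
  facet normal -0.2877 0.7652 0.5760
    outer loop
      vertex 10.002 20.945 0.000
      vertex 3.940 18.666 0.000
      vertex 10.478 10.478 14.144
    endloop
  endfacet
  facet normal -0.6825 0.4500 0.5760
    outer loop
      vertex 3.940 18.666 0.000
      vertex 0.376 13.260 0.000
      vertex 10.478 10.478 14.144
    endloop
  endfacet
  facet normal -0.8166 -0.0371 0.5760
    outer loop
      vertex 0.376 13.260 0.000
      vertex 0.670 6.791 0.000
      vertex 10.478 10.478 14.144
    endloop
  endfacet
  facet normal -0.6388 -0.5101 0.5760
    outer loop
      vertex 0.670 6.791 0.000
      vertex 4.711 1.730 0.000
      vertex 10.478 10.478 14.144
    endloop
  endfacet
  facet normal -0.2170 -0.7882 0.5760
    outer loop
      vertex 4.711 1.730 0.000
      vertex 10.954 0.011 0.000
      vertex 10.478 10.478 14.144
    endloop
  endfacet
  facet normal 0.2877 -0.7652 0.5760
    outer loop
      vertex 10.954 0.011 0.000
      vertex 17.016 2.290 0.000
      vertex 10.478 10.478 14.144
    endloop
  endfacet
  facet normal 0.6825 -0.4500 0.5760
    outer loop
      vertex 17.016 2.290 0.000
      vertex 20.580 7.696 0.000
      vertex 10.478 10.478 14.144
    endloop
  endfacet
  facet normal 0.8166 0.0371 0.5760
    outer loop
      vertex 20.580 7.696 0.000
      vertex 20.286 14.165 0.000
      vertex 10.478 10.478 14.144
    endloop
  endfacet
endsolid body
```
; perimeter-only toolpath
G21 ; units = mm
G90 ; absolute positioning
G28 ; home
; layer 1
G0 Z2.021
G0 X18.885 Y13.638
G1 X15.421 Y17.976
G1 X10.070 Y19.450
G1 X4.874 Y17.496
G1 X1.819 Y12.863
G1 X2.071 Y7.318
G1 X5.535 Y2.980
G1 X10.886 Y1.506
G1 X16.082 Y3.460
G1 X19.137 Y8.093
G1 X18.885 Y13.638
; layer 2
G0 Z4.041
G0 X17.484 Y13.112
G1 X14.597 Y16.727
G1 X10.138 Y17.954
G1 X5.808 Y16.327
G1 X3.262 Y12.465
G1 X3.472 Y7.844
G1 X6.359 Y4.229
G1 X10.818 Y3.002
G1 X15.148 Y4.629
G1 X17.694 Y8.491
G1 X17.484 Y13.112
; layer 3
G0 Z6.062
G0 X16.083 Y12.585
G1 X13.773 Y15.477
G1 X10.206 Y16.459
G1 X6.742 Y15.157
G1 X4.705 Y12.068
G1 X4.873 Y8.371
G1 X7.183 Y5.479
G1 X10.750 Y4.497
G1 X14.214 Y5.799
G1 X16.251 Y8.888
G1 X16.083 Y12.585
; layer 4
G0 Z8.082
G0 X14.681 Y12.058
G1 X12.950 Y14.227
G1 X10.274 Y14.964
G1 X7.676 Y13.987
G1 X6.149 Y11.670
G1 X6.275 Y8.898
G1 X8.006 Y6.729
G1 X10.682 Y5.992
G1 X13.280 Y6.969
G1 X14.807 Y9.286
G1 X14.681 Y12.058
; layer 5
G0 Z10.103
G0 X13.280 Y11.531
G1 X12.126 Y12.977
G1 X10.342 Y13.469
G1 X8.610 Y12.817
G1 X7.592 Y11.273
G1 X7.676 Y9.425
G1 X8.830 Y7.979
G1 X10.614 Y7.487
G1 X12.346 Y8.139
G1 X13.364 Y9.683
G1 X13.280 Y11.531
; layer 6
G0 Z12.123
G0 X11.879 Y11.005
G1 X11.302 Y11.728
G1 X10.410 Y11.973
G1 X9.544 Y11.648
G1 X9.035 Y10.875
G1 X9.077 Y9.951
G1 X9.654 Y9.228
G1 X10.546 Y8.983
G1 X11.412 Y9.308
G1 X11.921 Y10.081
G1 X11.879 Y11.005
M2 ; end

The solid is a regular 10-sided pyramid, base circumscribed radius ≈ 10.5 mm, apex at z ≈ 14.1 mm. Slicing at Δz = 2.021 mm — 7 equal slices spanning the solid's height, so layer i sits at z = i·h/7 — gives 6 non-empty perimeters. Each is a 10-segment closed polygon; G0 lifts to the layer z and rapids to the start vertex, then G1 traces the edges. The cross-section shrinks linearly with z (the slice at the apex is degenerate and omitted).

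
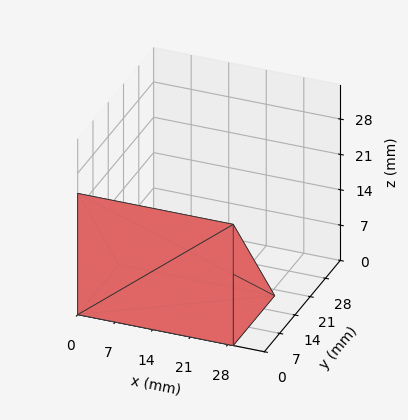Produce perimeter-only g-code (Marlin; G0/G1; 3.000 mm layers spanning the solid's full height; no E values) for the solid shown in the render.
Reading the render: the shape is a wedge (ramp): 29 × 19 mm base, rising to 24 mm along the y=0 edge and sloping linearly to z=0 at y=19 (dimensions read to the nearest mm from the axis ticks). For the g-code, the solid's height is divided into equal slices at the stated Δz and each level perimeter traced with G1 moves after a G0 lift.

; perimeter-only toolpath
G21 ; units = mm
G90 ; absolute positioning
G28 ; home
; layer 1
G0 Z3.000
G0 X0.000 Y0.000
G1 X29.000 Y0.000
G1 X29.000 Y16.625
G1 X0.000 Y16.625
G1 X0.000 Y0.000
; layer 2
G0 Z6.000
G0 X0.000 Y0.000
G1 X29.000 Y0.000
G1 X29.000 Y14.250
G1 X0.000 Y14.250
G1 X0.000 Y0.000
; layer 3
G0 Z9.000
G0 X0.000 Y0.000
G1 X29.000 Y0.000
G1 X29.000 Y11.875
G1 X0.000 Y11.875
G1 X0.000 Y0.000
; layer 4
G0 Z12.000
G0 X0.000 Y0.000
G1 X29.000 Y0.000
G1 X29.000 Y9.500
G1 X0.000 Y9.500
G1 X0.000 Y0.000
; layer 5
G0 Z15.000
G0 X0.000 Y0.000
G1 X29.000 Y0.000
G1 X29.000 Y7.125
G1 X0.000 Y7.125
G1 X0.000 Y0.000
; layer 6
G0 Z18.000
G0 X0.000 Y0.000
G1 X29.000 Y0.000
G1 X29.000 Y4.750
G1 X0.000 Y4.750
G1 X0.000 Y0.000
; layer 7
G0 Z21.000
G0 X0.000 Y0.000
G1 X29.000 Y0.000
G1 X29.000 Y2.375
G1 X0.000 Y2.375
G1 X0.000 Y0.000
M2 ; end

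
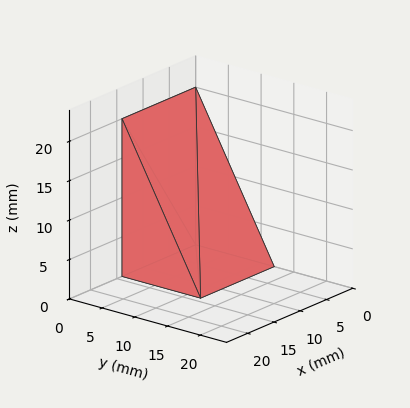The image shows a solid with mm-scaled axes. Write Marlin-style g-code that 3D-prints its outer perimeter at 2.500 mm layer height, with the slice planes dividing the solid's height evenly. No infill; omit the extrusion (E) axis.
Reading the render: the shape is a wedge (ramp): 14 × 12 mm base, rising to 20 mm along the y=0 edge and sloping linearly to z=0 at y=12 (dimensions read to the nearest mm from the axis ticks). For the g-code, the solid's height is divided into equal slices at the stated Δz and each level perimeter traced with G1 moves after a G0 lift.

; perimeter-only toolpath
G21 ; units = mm
G90 ; absolute positioning
G28 ; home
; layer 1
G0 Z2.500
G0 X0.000 Y0.000
G1 X14.000 Y0.000
G1 X14.000 Y10.500
G1 X0.000 Y10.500
G1 X0.000 Y0.000
; layer 2
G0 Z5.000
G0 X0.000 Y0.000
G1 X14.000 Y0.000
G1 X14.000 Y9.000
G1 X0.000 Y9.000
G1 X0.000 Y0.000
; layer 3
G0 Z7.500
G0 X0.000 Y0.000
G1 X14.000 Y0.000
G1 X14.000 Y7.500
G1 X0.000 Y7.500
G1 X0.000 Y0.000
; layer 4
G0 Z10.000
G0 X0.000 Y0.000
G1 X14.000 Y0.000
G1 X14.000 Y6.000
G1 X0.000 Y6.000
G1 X0.000 Y0.000
; layer 5
G0 Z12.500
G0 X0.000 Y0.000
G1 X14.000 Y0.000
G1 X14.000 Y4.500
G1 X0.000 Y4.500
G1 X0.000 Y0.000
; layer 6
G0 Z15.000
G0 X0.000 Y0.000
G1 X14.000 Y0.000
G1 X14.000 Y3.000
G1 X0.000 Y3.000
G1 X0.000 Y0.000
; layer 7
G0 Z17.500
G0 X0.000 Y0.000
G1 X14.000 Y0.000
G1 X14.000 Y1.500
G1 X0.000 Y1.500
G1 X0.000 Y0.000
M2 ; end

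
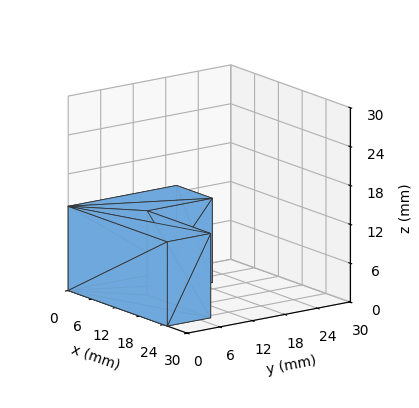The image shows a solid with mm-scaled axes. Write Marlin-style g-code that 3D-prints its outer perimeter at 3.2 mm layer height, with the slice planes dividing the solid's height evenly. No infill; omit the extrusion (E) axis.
Reading the render: the shape is an L-shaped prism: outer 25 × 20 mm, arm thicknesses ≈ 8 mm (horizontal) and 9 mm (vertical), extruded 13 mm in z (dimensions read to the nearest mm from the axis ticks). For the g-code, the solid's height is divided into equal slices at the stated Δz and each level perimeter traced with G1 moves after a G0 lift.

; perimeter-only toolpath
G21 ; units = mm
G90 ; absolute positioning
G28 ; home
; layer 1
G0 Z3.2
G0 X0.0 Y0.0
G1 X25.0 Y0.0
G1 X25.0 Y8.0
G1 X9.0 Y8.0
G1 X9.0 Y20.0
G1 X0.0 Y20.0
G1 X0.0 Y0.0
; layer 2
G0 Z6.5
G0 X0.0 Y0.0
G1 X25.0 Y0.0
G1 X25.0 Y8.0
G1 X9.0 Y8.0
G1 X9.0 Y20.0
G1 X0.0 Y20.0
G1 X0.0 Y0.0
; layer 3
G0 Z9.8
G0 X0.0 Y0.0
G1 X25.0 Y0.0
G1 X25.0 Y8.0
G1 X9.0 Y8.0
G1 X9.0 Y20.0
G1 X0.0 Y20.0
G1 X0.0 Y0.0
; layer 4
G0 Z13.0
G0 X0.0 Y0.0
G1 X25.0 Y0.0
G1 X25.0 Y8.0
G1 X9.0 Y8.0
G1 X9.0 Y20.0
G1 X0.0 Y20.0
G1 X0.0 Y0.0
M2 ; end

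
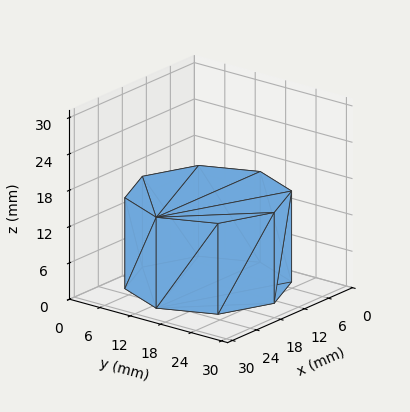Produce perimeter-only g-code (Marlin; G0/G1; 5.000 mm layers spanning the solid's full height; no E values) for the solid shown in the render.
Reading the render: the shape is a regular 8-sided prism (a cylinder approximated with 8 flat sides), circumscribed radius ≈ 13 mm, height ≈ 15 mm (dimensions read to the nearest mm from the axis ticks). For the g-code, the solid's height is divided into equal slices at the stated Δz and each level perimeter traced with G1 moves after a G0 lift.

; perimeter-only toolpath
G21 ; units = mm
G90 ; absolute positioning
G28 ; home
; layer 1
G0 Z5.000
G0 X26.000 Y13.000
G1 X22.192 Y22.192
G1 X13.000 Y26.000
G1 X3.808 Y22.192
G1 X0.000 Y13.000
G1 X3.808 Y3.808
G1 X13.000 Y0.000
G1 X22.192 Y3.808
G1 X26.000 Y13.000
; layer 2
G0 Z10.000
G0 X26.000 Y13.000
G1 X22.192 Y22.192
G1 X13.000 Y26.000
G1 X3.808 Y22.192
G1 X0.000 Y13.000
G1 X3.808 Y3.808
G1 X13.000 Y0.000
G1 X22.192 Y3.808
G1 X26.000 Y13.000
; layer 3
G0 Z15.000
G0 X26.000 Y13.000
G1 X22.192 Y22.192
G1 X13.000 Y26.000
G1 X3.808 Y22.192
G1 X0.000 Y13.000
G1 X3.808 Y3.808
G1 X13.000 Y0.000
G1 X22.192 Y3.808
G1 X26.000 Y13.000
M2 ; end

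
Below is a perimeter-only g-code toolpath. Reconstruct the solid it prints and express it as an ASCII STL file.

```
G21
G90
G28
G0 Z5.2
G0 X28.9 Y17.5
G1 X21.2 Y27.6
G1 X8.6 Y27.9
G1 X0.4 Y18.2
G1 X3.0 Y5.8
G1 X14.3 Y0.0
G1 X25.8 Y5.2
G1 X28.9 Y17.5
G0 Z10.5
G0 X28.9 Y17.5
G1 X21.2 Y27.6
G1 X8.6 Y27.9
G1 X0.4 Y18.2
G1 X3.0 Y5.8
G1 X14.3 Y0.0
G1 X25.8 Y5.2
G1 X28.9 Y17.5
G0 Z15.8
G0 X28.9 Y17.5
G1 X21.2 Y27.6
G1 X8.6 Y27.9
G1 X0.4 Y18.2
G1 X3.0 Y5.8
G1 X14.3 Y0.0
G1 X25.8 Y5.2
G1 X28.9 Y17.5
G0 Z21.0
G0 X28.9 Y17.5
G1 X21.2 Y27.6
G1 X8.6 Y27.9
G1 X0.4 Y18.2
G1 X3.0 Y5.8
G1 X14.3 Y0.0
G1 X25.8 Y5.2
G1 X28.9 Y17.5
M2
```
solid part
  facet normal 0.0000 0.0000 -1.0000
    outer loop
      vertex 8.6 27.9 0.0
      vertex 21.2 27.6 0.0
      vertex 28.9 17.5 0.0
    endloop
  endfacet
  facet normal 0.0000 0.0000 -1.0000
    outer loop
      vertex 0.4 18.2 0.0
      vertex 8.6 27.9 0.0
      vertex 28.9 17.5 0.0
    endloop
  endfacet
  facet normal 0.0000 0.0000 -1.0000
    outer loop
      vertex 3.0 5.8 0.0
      vertex 0.4 18.2 0.0
      vertex 28.9 17.5 0.0
    endloop
  endfacet
  facet normal 0.0000 0.0000 -1.0000
    outer loop
      vertex 14.3 0.0 0.0
      vertex 3.0 5.8 0.0
      vertex 28.9 17.5 0.0
    endloop
  endfacet
  facet normal 0.0000 0.0000 -1.0000
    outer loop
      vertex 25.8 5.2 0.0
      vertex 14.3 0.0 0.0
      vertex 28.9 17.5 0.0
    endloop
  endfacet
  facet normal 0.0000 0.0000 1.0000
    outer loop
      vertex 28.9 17.5 21.0
      vertex 21.2 27.6 21.0
      vertex 8.6 27.9 21.0
    endloop
  endfacet
  facet normal 0.0000 0.0000 1.0000
    outer loop
      vertex 28.9 17.5 21.0
      vertex 8.6 27.9 21.0
      vertex 0.4 18.2 21.0
    endloop
  endfacet
  facet normal 0.0000 0.0000 1.0000
    outer loop
      vertex 28.9 17.5 21.0
      vertex 0.4 18.2 21.0
      vertex 3.0 5.8 21.0
    endloop
  endfacet
  facet normal 0.0000 0.0000 1.0000
    outer loop
      vertex 28.9 17.5 21.0
      vertex 3.0 5.8 21.0
      vertex 14.3 0.0 21.0
    endloop
  endfacet
  facet normal 0.0000 0.0000 1.0000
    outer loop
      vertex 28.9 17.5 21.0
      vertex 14.3 0.0 21.0
      vertex 25.8 5.2 21.0
    endloop
  endfacet
  facet normal 0.7953 0.6063 0.0000
    outer loop
      vertex 28.9 17.5 0.0
      vertex 21.2 27.6 0.0
      vertex 21.2 27.6 21.0
    endloop
  endfacet
  facet normal 0.7953 0.6063 0.0000
    outer loop
      vertex 28.9 17.5 0.0
      vertex 21.2 27.6 21.0
      vertex 28.9 17.5 21.0
    endloop
  endfacet
  facet normal 0.0238 0.9997 0.0000
    outer loop
      vertex 21.2 27.6 0.0
      vertex 8.6 27.9 0.0
      vertex 8.6 27.9 21.0
    endloop
  endfacet
  facet normal 0.0238 0.9997 0.0000
    outer loop
      vertex 21.2 27.6 0.0
      vertex 8.6 27.9 21.0
      vertex 21.2 27.6 21.0
    endloop
  endfacet
  facet normal -0.7637 0.6456 0.0000
    outer loop
      vertex 8.6 27.9 0.0
      vertex 0.4 18.2 0.0
      vertex 0.4 18.2 21.0
    endloop
  endfacet
  facet normal -0.7637 0.6456 0.0000
    outer loop
      vertex 8.6 27.9 0.0
      vertex 0.4 18.2 21.0
      vertex 8.6 27.9 21.0
    endloop
  endfacet
  facet normal -0.9787 -0.2052 0.0000
    outer loop
      vertex 0.4 18.2 0.0
      vertex 3.0 5.8 0.0
      vertex 3.0 5.8 21.0
    endloop
  endfacet
  facet normal -0.9787 -0.2052 0.0000
    outer loop
      vertex 0.4 18.2 0.0
      vertex 3.0 5.8 21.0
      vertex 0.4 18.2 21.0
    endloop
  endfacet
  facet normal -0.4566 -0.8897 0.0000
    outer loop
      vertex 3.0 5.8 0.0
      vertex 14.3 0.0 0.0
      vertex 14.3 0.0 21.0
    endloop
  endfacet
  facet normal -0.4566 -0.8897 0.0000
    outer loop
      vertex 3.0 5.8 0.0
      vertex 14.3 0.0 21.0
      vertex 3.0 5.8 21.0
    endloop
  endfacet
  facet normal 0.4120 -0.9112 0.0000
    outer loop
      vertex 14.3 0.0 0.0
      vertex 25.8 5.2 0.0
      vertex 25.8 5.2 21.0
    endloop
  endfacet
  facet normal 0.4120 -0.9112 0.0000
    outer loop
      vertex 14.3 0.0 0.0
      vertex 25.8 5.2 21.0
      vertex 14.3 0.0 21.0
    endloop
  endfacet
  facet normal 0.9697 -0.2444 0.0000
    outer loop
      vertex 25.8 5.2 0.0
      vertex 28.9 17.5 0.0
      vertex 28.9 17.5 21.0
    endloop
  endfacet
  facet normal 0.9697 -0.2444 0.0000
    outer loop
      vertex 25.8 5.2 0.0
      vertex 28.9 17.5 21.0
      vertex 25.8 5.2 21.0
    endloop
  endfacet
endsolid part

The G0 Z moves step by Δz≈5.2 mm. Every layer's G1 loop is the same polygon, so the solid is a straight extrusion of it from z=0 to z≈21. Closing with flat bottom and top caps and triangulating gives 24 facets — a regular 7-sided prism (a cylinder approximated with 7 flat sides), circumscribed radius ≈ 14.6 mm, height ≈ 21 mm.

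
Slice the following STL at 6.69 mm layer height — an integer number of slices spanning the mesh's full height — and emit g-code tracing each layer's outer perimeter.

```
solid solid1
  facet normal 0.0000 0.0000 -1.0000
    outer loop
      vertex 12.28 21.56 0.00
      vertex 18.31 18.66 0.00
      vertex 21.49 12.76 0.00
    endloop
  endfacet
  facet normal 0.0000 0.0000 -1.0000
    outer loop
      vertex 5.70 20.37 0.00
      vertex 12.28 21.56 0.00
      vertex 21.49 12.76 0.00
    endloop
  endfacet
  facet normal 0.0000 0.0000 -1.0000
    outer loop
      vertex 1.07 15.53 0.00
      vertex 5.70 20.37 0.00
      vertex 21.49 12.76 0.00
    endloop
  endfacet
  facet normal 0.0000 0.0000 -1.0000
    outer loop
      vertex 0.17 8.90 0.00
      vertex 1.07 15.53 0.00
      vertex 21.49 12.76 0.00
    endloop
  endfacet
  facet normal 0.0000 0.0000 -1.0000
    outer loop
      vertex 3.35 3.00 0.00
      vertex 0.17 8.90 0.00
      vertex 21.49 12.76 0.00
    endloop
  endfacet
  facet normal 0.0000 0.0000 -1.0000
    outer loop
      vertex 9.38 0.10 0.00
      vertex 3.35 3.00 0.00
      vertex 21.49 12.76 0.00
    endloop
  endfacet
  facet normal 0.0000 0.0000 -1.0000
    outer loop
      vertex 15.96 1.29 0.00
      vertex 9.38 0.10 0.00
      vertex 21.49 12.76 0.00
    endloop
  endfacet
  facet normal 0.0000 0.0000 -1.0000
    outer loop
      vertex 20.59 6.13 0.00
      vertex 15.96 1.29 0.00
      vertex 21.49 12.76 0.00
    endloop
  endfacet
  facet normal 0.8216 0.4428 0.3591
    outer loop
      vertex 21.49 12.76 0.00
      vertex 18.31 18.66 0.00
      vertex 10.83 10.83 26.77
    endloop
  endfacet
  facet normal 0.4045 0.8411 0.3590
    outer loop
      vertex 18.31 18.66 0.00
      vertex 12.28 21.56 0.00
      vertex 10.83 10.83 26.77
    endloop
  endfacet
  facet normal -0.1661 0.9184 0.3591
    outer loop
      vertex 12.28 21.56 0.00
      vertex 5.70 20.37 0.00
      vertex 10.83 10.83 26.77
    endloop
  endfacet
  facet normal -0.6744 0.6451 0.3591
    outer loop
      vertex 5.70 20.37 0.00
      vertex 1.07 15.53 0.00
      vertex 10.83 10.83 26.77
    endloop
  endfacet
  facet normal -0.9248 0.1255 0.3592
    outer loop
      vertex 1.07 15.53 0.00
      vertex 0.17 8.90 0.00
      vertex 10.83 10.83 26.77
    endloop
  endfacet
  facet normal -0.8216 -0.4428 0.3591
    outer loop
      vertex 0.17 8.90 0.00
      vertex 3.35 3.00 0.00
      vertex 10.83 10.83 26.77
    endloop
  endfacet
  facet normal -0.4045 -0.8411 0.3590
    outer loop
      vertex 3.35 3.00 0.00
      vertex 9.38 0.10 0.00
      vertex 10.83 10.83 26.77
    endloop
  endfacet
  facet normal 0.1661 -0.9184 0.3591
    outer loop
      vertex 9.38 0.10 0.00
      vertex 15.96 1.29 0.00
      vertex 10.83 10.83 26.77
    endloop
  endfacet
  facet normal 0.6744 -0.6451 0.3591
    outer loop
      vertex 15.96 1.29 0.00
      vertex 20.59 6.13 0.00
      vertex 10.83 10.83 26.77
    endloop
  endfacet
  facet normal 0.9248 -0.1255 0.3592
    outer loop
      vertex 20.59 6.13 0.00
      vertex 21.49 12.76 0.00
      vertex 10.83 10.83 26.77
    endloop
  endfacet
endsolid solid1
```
; perimeter-only toolpath
G21 ; units = mm
G90 ; absolute positioning
G28 ; home
; layer 1
G0 Z6.69
G0 X18.82 Y12.28
G1 X16.44 Y16.70
G1 X11.92 Y18.88
G1 X6.98 Y17.98
G1 X3.51 Y14.35
G1 X2.83 Y9.38
G1 X5.22 Y4.96
G1 X9.74 Y2.78
G1 X14.68 Y3.67
G1 X18.15 Y7.30
G1 X18.82 Y12.28
; layer 2
G0 Z13.38
G0 X16.16 Y11.79
G1 X14.57 Y14.75
G1 X11.55 Y16.20
G1 X8.27 Y15.60
G1 X5.95 Y13.18
G1 X5.50 Y9.87
G1 X7.09 Y6.92
G1 X10.11 Y5.46
G1 X13.39 Y6.06
G1 X15.71 Y8.48
G1 X16.16 Y11.79
; layer 3
G0 Z20.08
G0 X13.50 Y11.31
G1 X12.70 Y12.79
G1 X11.19 Y13.51
G1 X9.55 Y13.21
G1 X8.39 Y12.01
G1 X8.17 Y10.35
G1 X8.96 Y8.87
G1 X10.47 Y8.15
G1 X12.11 Y8.45
G1 X13.27 Y9.66
G1 X13.50 Y11.31
M2 ; end

The solid is a regular 10-sided pyramid, base circumscribed radius ≈ 10.8 mm, apex at z ≈ 26.8 mm. Slicing at Δz = 6.69 mm — 4 equal slices spanning the solid's height, so layer i sits at z = i·h/4 — gives 3 non-empty perimeters. Each is a 10-segment closed polygon; G0 lifts to the layer z and rapids to the start vertex, then G1 traces the edges. The cross-section shrinks linearly with z (the slice at the apex is degenerate and omitted).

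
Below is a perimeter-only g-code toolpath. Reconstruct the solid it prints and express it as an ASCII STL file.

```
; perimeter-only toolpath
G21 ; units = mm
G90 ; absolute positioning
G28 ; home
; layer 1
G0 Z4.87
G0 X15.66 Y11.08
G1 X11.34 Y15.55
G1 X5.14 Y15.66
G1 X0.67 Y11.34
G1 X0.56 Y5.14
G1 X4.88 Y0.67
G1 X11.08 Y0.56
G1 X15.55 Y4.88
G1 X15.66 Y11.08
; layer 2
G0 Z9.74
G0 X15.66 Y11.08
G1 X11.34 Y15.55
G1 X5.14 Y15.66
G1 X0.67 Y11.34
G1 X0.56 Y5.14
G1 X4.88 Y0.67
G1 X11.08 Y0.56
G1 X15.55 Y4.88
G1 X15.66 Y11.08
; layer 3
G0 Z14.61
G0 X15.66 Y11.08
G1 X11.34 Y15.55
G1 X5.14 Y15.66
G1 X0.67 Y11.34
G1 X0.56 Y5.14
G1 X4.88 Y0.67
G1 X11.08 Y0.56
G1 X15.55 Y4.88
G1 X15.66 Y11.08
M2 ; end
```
solid part
  facet normal 0.0000 0.0000 -1.0000
    outer loop
      vertex 5.14 15.66 0.00
      vertex 11.34 15.55 0.00
      vertex 15.66 11.08 0.00
    endloop
  endfacet
  facet normal 0.0000 0.0000 -1.0000
    outer loop
      vertex 0.67 11.34 0.00
      vertex 5.14 15.66 0.00
      vertex 15.66 11.08 0.00
    endloop
  endfacet
  facet normal 0.0000 0.0000 -1.0000
    outer loop
      vertex 0.56 5.14 0.00
      vertex 0.67 11.34 0.00
      vertex 15.66 11.08 0.00
    endloop
  endfacet
  facet normal 0.0000 0.0000 -1.0000
    outer loop
      vertex 4.88 0.67 0.00
      vertex 0.56 5.14 0.00
      vertex 15.66 11.08 0.00
    endloop
  endfacet
  facet normal 0.0000 0.0000 -1.0000
    outer loop
      vertex 11.08 0.56 0.00
      vertex 4.88 0.67 0.00
      vertex 15.66 11.08 0.00
    endloop
  endfacet
  facet normal 0.0000 0.0000 -1.0000
    outer loop
      vertex 15.55 4.88 0.00
      vertex 11.08 0.56 0.00
      vertex 15.66 11.08 0.00
    endloop
  endfacet
  facet normal 0.0000 0.0000 1.0000
    outer loop
      vertex 15.66 11.08 14.61
      vertex 11.34 15.55 14.61
      vertex 5.14 15.66 14.61
    endloop
  endfacet
  facet normal 0.0000 0.0000 1.0000
    outer loop
      vertex 15.66 11.08 14.61
      vertex 5.14 15.66 14.61
      vertex 0.67 11.34 14.61
    endloop
  endfacet
  facet normal 0.0000 0.0000 1.0000
    outer loop
      vertex 15.66 11.08 14.61
      vertex 0.67 11.34 14.61
      vertex 0.56 5.14 14.61
    endloop
  endfacet
  facet normal 0.0000 0.0000 1.0000
    outer loop
      vertex 15.66 11.08 14.61
      vertex 0.56 5.14 14.61
      vertex 4.88 0.67 14.61
    endloop
  endfacet
  facet normal 0.0000 0.0000 1.0000
    outer loop
      vertex 15.66 11.08 14.61
      vertex 4.88 0.67 14.61
      vertex 11.08 0.56 14.61
    endloop
  endfacet
  facet normal 0.0000 0.0000 1.0000
    outer loop
      vertex 15.66 11.08 14.61
      vertex 11.08 0.56 14.61
      vertex 15.55 4.88 14.61
    endloop
  endfacet
  facet normal 0.7191 0.6949 0.0000
    outer loop
      vertex 15.66 11.08 0.00
      vertex 11.34 15.55 0.00
      vertex 11.34 15.55 14.61
    endloop
  endfacet
  facet normal 0.7191 0.6949 0.0000
    outer loop
      vertex 15.66 11.08 0.00
      vertex 11.34 15.55 14.61
      vertex 15.66 11.08 14.61
    endloop
  endfacet
  facet normal 0.0177 0.9998 0.0000
    outer loop
      vertex 11.34 15.55 0.00
      vertex 5.14 15.66 0.00
      vertex 5.14 15.66 14.61
    endloop
  endfacet
  facet normal 0.0177 0.9998 0.0000
    outer loop
      vertex 11.34 15.55 0.00
      vertex 5.14 15.66 14.61
      vertex 11.34 15.55 14.61
    endloop
  endfacet
  facet normal -0.6949 0.7191 0.0000
    outer loop
      vertex 5.14 15.66 0.00
      vertex 0.67 11.34 0.00
      vertex 0.67 11.34 14.61
    endloop
  endfacet
  facet normal -0.6949 0.7191 0.0000
    outer loop
      vertex 5.14 15.66 0.00
      vertex 0.67 11.34 14.61
      vertex 5.14 15.66 14.61
    endloop
  endfacet
  facet normal -0.9998 0.0177 0.0000
    outer loop
      vertex 0.67 11.34 0.00
      vertex 0.56 5.14 0.00
      vertex 0.56 5.14 14.61
    endloop
  endfacet
  facet normal -0.9998 0.0177 0.0000
    outer loop
      vertex 0.67 11.34 0.00
      vertex 0.56 5.14 14.61
      vertex 0.67 11.34 14.61
    endloop
  endfacet
  facet normal -0.7191 -0.6949 0.0000
    outer loop
      vertex 0.56 5.14 0.00
      vertex 4.88 0.67 0.00
      vertex 4.88 0.67 14.61
    endloop
  endfacet
  facet normal -0.7191 -0.6949 0.0000
    outer loop
      vertex 0.56 5.14 0.00
      vertex 4.88 0.67 14.61
      vertex 0.56 5.14 14.61
    endloop
  endfacet
  facet normal -0.0177 -0.9998 0.0000
    outer loop
      vertex 4.88 0.67 0.00
      vertex 11.08 0.56 0.00
      vertex 11.08 0.56 14.61
    endloop
  endfacet
  facet normal -0.0177 -0.9998 0.0000
    outer loop
      vertex 4.88 0.67 0.00
      vertex 11.08 0.56 14.61
      vertex 4.88 0.67 14.61
    endloop
  endfacet
  facet normal 0.6949 -0.7191 0.0000
    outer loop
      vertex 11.08 0.56 0.00
      vertex 15.55 4.88 0.00
      vertex 15.55 4.88 14.61
    endloop
  endfacet
  facet normal 0.6949 -0.7191 0.0000
    outer loop
      vertex 11.08 0.56 0.00
      vertex 15.55 4.88 14.61
      vertex 11.08 0.56 14.61
    endloop
  endfacet
  facet normal 0.9998 -0.0177 0.0000
    outer loop
      vertex 15.55 4.88 0.00
      vertex 15.66 11.08 0.00
      vertex 15.66 11.08 14.61
    endloop
  endfacet
  facet normal 0.9998 -0.0177 0.0000
    outer loop
      vertex 15.55 4.88 0.00
      vertex 15.66 11.08 14.61
      vertex 15.55 4.88 14.61
    endloop
  endfacet
endsolid part

The G0 Z moves step by Δz≈4.87 mm. Every layer's G1 loop is the same polygon, so the solid is a straight extrusion of it from z=0 to z≈14.6. Closing with flat bottom and top caps and triangulating gives 28 facets — a regular 8-sided prism (a cylinder approximated with 8 flat sides), circumscribed radius ≈ 8.11 mm, height ≈ 14.6 mm.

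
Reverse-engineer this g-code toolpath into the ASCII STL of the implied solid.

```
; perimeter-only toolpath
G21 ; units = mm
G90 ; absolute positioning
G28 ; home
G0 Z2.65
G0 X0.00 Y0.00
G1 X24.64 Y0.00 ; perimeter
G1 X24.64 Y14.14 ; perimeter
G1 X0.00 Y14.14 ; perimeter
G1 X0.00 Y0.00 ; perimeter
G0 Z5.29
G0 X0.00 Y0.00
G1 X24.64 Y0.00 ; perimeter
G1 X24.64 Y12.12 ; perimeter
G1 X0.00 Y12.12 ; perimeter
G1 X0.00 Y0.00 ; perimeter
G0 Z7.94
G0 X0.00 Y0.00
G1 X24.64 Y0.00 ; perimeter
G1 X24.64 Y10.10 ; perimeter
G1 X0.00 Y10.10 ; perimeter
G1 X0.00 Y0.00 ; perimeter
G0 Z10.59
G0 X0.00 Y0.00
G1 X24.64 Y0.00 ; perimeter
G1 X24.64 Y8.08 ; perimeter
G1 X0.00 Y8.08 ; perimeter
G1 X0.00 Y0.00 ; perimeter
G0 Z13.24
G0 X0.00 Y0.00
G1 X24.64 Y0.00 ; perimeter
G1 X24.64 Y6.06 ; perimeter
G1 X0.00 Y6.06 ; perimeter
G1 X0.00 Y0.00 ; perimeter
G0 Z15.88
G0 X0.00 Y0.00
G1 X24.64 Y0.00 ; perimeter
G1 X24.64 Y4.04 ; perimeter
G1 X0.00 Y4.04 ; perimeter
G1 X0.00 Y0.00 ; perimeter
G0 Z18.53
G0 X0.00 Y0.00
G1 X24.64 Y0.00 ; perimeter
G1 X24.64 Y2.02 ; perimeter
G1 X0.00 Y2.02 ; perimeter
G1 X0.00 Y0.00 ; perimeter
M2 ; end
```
solid part
  facet normal 0.0000 0.0000 -1.0000
    outer loop
      vertex 24.64 16.16 0.00
      vertex 24.64 0.00 0.00
      vertex 0.00 0.00 0.00
    endloop
  endfacet
  facet normal 0.0000 0.0000 -1.0000
    outer loop
      vertex 0.00 16.16 0.00
      vertex 24.64 16.16 0.00
      vertex 0.00 0.00 0.00
    endloop
  endfacet
  facet normal 0.0000 -1.0000 0.0000
    outer loop
      vertex 0.00 0.00 0.00
      vertex 24.64 0.00 0.00
      vertex 24.64 0.00 21.18
    endloop
  endfacet
  facet normal 0.0000 -1.0000 0.0000
    outer loop
      vertex 0.00 0.00 0.00
      vertex 24.64 0.00 21.18
      vertex 0.00 0.00 21.18
    endloop
  endfacet
  facet normal 0.0000 0.7950 0.6066
    outer loop
      vertex 0.00 0.00 21.18
      vertex 24.64 0.00 21.18
      vertex 24.64 16.16 0.00
    endloop
  endfacet
  facet normal 0.0000 0.7950 0.6066
    outer loop
      vertex 0.00 0.00 21.18
      vertex 24.64 16.16 0.00
      vertex 0.00 16.16 0.00
    endloop
  endfacet
  facet normal -1.0000 0.0000 0.0000
    outer loop
      vertex 0.00 0.00 21.18
      vertex 0.00 16.16 0.00
      vertex 0.00 0.00 0.00
    endloop
  endfacet
  facet normal 1.0000 0.0000 0.0000
    outer loop
      vertex 24.64 0.00 0.00
      vertex 24.64 16.16 0.00
      vertex 24.64 0.00 21.18
    endloop
  endfacet
endsolid part

The G0 Z moves step by Δz≈2.65 mm. The G1 loops shrink linearly with z, so the solid tapers from its base footprint up to z≈21.2. Closing with a flat bottom cap and the tapered top and triangulating gives 8 facets — a wedge (ramp): 24.6 × 16.2 mm base, rising to 21.2 mm along the y=0 edge and sloping linearly to z=0 at y=16.2.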